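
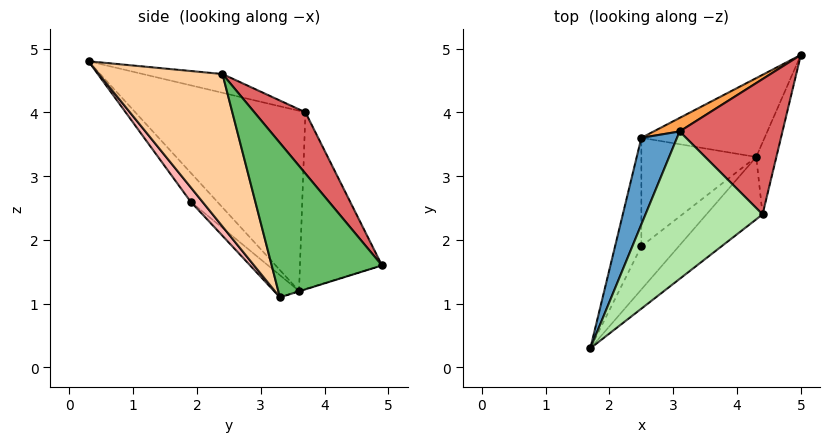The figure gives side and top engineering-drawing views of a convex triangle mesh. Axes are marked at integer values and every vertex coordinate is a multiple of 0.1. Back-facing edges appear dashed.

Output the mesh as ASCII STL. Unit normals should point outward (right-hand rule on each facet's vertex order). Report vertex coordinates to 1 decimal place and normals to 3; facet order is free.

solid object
 facet normal -0.895 0.410 0.177
  outer loop
   vertex 2.5 3.6 1.2
   vertex 1.7 0.3 4.8
   vertex 3.1 3.7 4.0
  endloop
 endfacet
 facet normal -0.003 0.300 -0.954
  outer loop
   vertex 2.5 3.6 1.2
   vertex 5.0 4.9 1.6
   vertex 4.3 3.3 1.1
  endloop
 endfacet
 facet normal -0.469 0.881 0.069
  outer loop
   vertex 2.5 3.6 1.2
   vertex 3.1 3.7 4.0
   vertex 5.0 4.9 1.6
  endloop
 endfacet
 facet normal 0.589 -0.778 -0.217
  outer loop
   vertex 4.4 2.4 4.6
   vertex 1.7 0.3 4.8
   vertex 4.3 3.3 1.1
  endloop
 endfacet
 facet normal 0.923 -0.366 -0.120
  outer loop
   vertex 4.4 2.4 4.6
   vertex 4.3 3.3 1.1
   vertex 5.0 4.9 1.6
  endloop
 endfacet
 facet normal -0.152 0.285 0.946
  outer loop
   vertex 4.4 2.4 4.6
   vertex 3.1 3.7 4.0
   vertex 1.7 0.3 4.8
  endloop
 endfacet
 facet normal 0.379 0.672 0.636
  outer loop
   vertex 4.4 2.4 4.6
   vertex 5.0 4.9 1.6
   vertex 3.1 3.7 4.0
  endloop
 endfacet
 facet normal 0.203 -0.826 -0.526
  outer loop
   vertex 2.5 1.9 2.6
   vertex 4.3 3.3 1.1
   vertex 1.7 0.3 4.8
  endloop
 endfacet
 facet normal -0.648 -0.484 -0.588
  outer loop
   vertex 2.5 1.9 2.6
   vertex 1.7 0.3 4.8
   vertex 2.5 3.6 1.2
  endloop
 endfacet
 facet normal -0.147 -0.629 -0.764
  outer loop
   vertex 2.5 1.9 2.6
   vertex 2.5 3.6 1.2
   vertex 4.3 3.3 1.1
  endloop
 endfacet
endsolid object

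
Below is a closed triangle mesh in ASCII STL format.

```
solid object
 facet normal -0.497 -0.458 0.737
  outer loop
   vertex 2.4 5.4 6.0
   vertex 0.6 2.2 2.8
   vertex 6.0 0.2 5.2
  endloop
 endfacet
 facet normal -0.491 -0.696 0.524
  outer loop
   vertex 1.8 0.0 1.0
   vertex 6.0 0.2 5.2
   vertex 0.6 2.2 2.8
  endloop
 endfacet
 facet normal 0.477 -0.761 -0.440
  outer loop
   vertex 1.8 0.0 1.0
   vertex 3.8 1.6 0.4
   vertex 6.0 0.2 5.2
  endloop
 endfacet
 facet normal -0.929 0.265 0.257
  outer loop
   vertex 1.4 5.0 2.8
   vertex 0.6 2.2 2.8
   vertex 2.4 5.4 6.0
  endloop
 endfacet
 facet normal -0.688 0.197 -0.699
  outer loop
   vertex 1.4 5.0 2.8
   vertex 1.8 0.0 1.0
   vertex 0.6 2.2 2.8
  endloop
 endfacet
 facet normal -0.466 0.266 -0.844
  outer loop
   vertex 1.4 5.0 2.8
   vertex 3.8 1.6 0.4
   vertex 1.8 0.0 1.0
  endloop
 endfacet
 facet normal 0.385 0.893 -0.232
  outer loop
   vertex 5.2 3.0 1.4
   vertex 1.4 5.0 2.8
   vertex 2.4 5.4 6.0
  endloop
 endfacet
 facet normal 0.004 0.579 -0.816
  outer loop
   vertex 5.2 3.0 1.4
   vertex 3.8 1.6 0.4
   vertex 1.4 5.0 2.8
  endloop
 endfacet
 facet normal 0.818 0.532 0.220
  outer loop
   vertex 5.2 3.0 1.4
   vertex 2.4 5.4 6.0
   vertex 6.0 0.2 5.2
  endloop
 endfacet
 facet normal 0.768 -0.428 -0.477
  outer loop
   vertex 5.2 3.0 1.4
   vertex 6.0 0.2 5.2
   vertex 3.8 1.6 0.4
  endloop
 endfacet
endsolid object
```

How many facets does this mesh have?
10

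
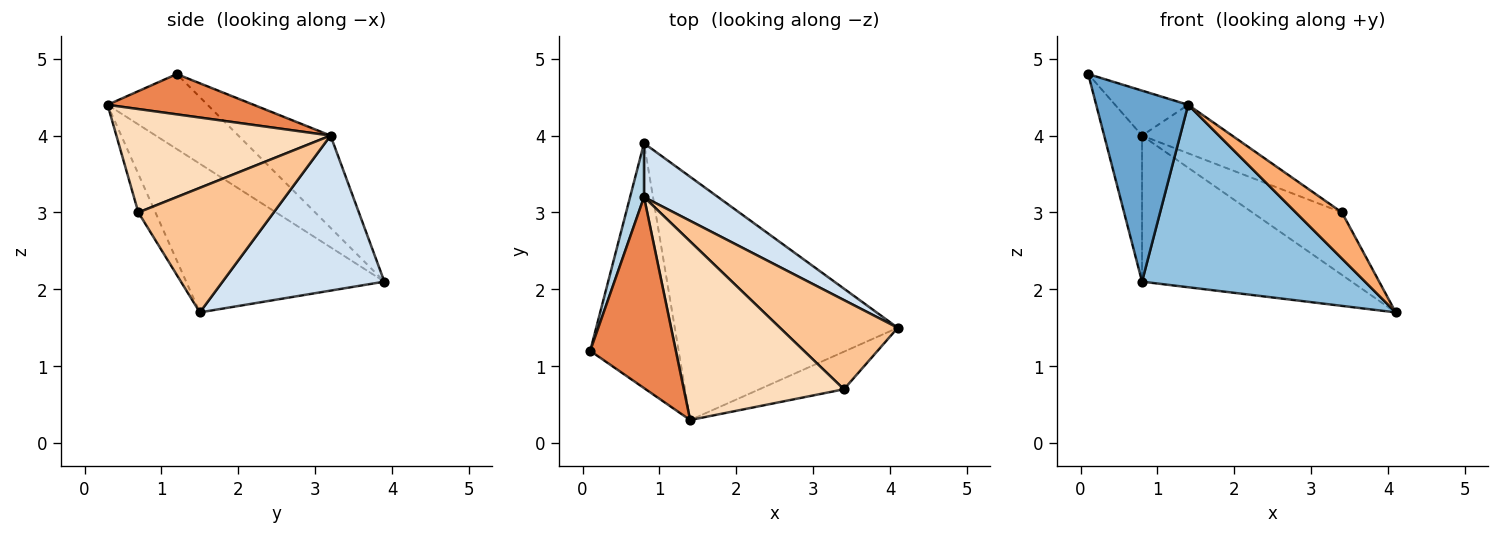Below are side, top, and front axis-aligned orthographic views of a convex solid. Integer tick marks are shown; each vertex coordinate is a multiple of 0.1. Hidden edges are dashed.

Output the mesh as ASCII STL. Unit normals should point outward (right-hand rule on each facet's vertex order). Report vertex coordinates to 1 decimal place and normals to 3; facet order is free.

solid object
 facet normal -0.556 -0.511 -0.655
  outer loop
   vertex 1.4 0.3 4.4
   vertex 0.1 1.2 4.8
   vertex 0.8 3.9 2.1
  endloop
 endfacet
 facet normal -0.471 -0.529 -0.706
  outer loop
   vertex 1.4 0.3 4.4
   vertex 0.8 3.9 2.1
   vertex 4.1 1.5 1.7
  endloop
 endfacet
 facet normal -0.916 0.376 0.139
  outer loop
   vertex 0.8 3.2 4.0
   vertex 0.8 3.9 2.1
   vertex 0.1 1.2 4.8
  endloop
 endfacet
 facet normal 0.587 0.760 0.280
  outer loop
   vertex 0.8 3.2 4.0
   vertex 4.1 1.5 1.7
   vertex 0.8 3.9 2.1
  endloop
 endfacet
 facet normal 0.416 0.208 0.885
  outer loop
   vertex 0.8 3.2 4.0
   vertex 0.1 1.2 4.8
   vertex 1.4 0.3 4.4
  endloop
 endfacet
 facet normal -0.276 -0.745 -0.607
  outer loop
   vertex 3.4 0.7 3.0
   vertex 1.4 0.3 4.4
   vertex 4.1 1.5 1.7
  endloop
 endfacet
 facet normal 0.655 0.433 0.619
  outer loop
   vertex 3.4 0.7 3.0
   vertex 4.1 1.5 1.7
   vertex 0.8 3.2 4.0
  endloop
 endfacet
 facet normal 0.529 0.222 0.819
  outer loop
   vertex 3.4 0.7 3.0
   vertex 0.8 3.2 4.0
   vertex 1.4 0.3 4.4
  endloop
 endfacet
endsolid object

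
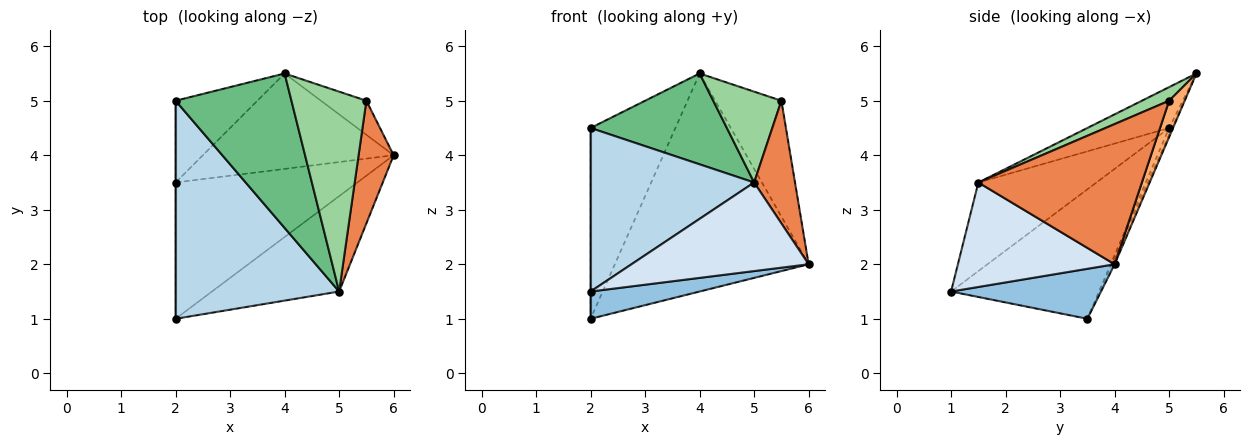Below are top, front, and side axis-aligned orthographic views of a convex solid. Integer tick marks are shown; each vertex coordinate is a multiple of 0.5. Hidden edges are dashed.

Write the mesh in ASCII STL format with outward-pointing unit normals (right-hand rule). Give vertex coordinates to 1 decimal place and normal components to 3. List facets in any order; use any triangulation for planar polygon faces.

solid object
 facet normal -1.000 0.000 0.000
  outer loop
   vertex 2.0 3.5 1.0
   vertex 2.0 1.0 1.5
   vertex 2.0 5.0 4.5
  endloop
 endfacet
 facet normal 0.260 -0.189 -0.947
  outer loop
   vertex 2.0 3.5 1.0
   vertex 6.0 4.0 2.0
   vertex 2.0 1.0 1.5
  endloop
 endfacet
 facet normal -0.398 -0.551 0.734
  outer loop
   vertex 5.0 1.5 3.5
   vertex 2.0 5.0 4.5
   vertex 2.0 1.0 1.5
  endloop
 endfacet
 facet normal 0.516 -0.583 -0.628
  outer loop
   vertex 5.0 1.5 3.5
   vertex 2.0 1.0 1.5
   vertex 6.0 4.0 2.0
  endloop
 endfacet
 facet normal 0.943 -0.236 0.236
  outer loop
   vertex 5.5 5.0 5.0
   vertex 5.0 1.5 3.5
   vertex 6.0 4.0 2.0
  endloop
 endfacet
 facet normal 0.220 0.936 -0.275
  outer loop
   vertex 4.0 5.5 5.5
   vertex 5.5 5.0 5.0
   vertex 6.0 4.0 2.0
  endloop
 endfacet
 facet normal -0.033 0.919 -0.394
  outer loop
   vertex 4.0 5.5 5.5
   vertex 2.0 3.5 1.0
   vertex 2.0 5.0 4.5
  endloop
 endfacet
 facet normal -0.014 0.916 -0.401
  outer loop
   vertex 4.0 5.5 5.5
   vertex 6.0 4.0 2.0
   vertex 2.0 3.5 1.0
  endloop
 endfacet
 facet normal -0.291 -0.485 0.825
  outer loop
   vertex 4.0 5.5 5.5
   vertex 2.0 5.0 4.5
   vertex 5.0 1.5 3.5
  endloop
 endfacet
 facet normal 0.163 -0.408 0.898
  outer loop
   vertex 4.0 5.5 5.5
   vertex 5.0 1.5 3.5
   vertex 5.5 5.0 5.0
  endloop
 endfacet
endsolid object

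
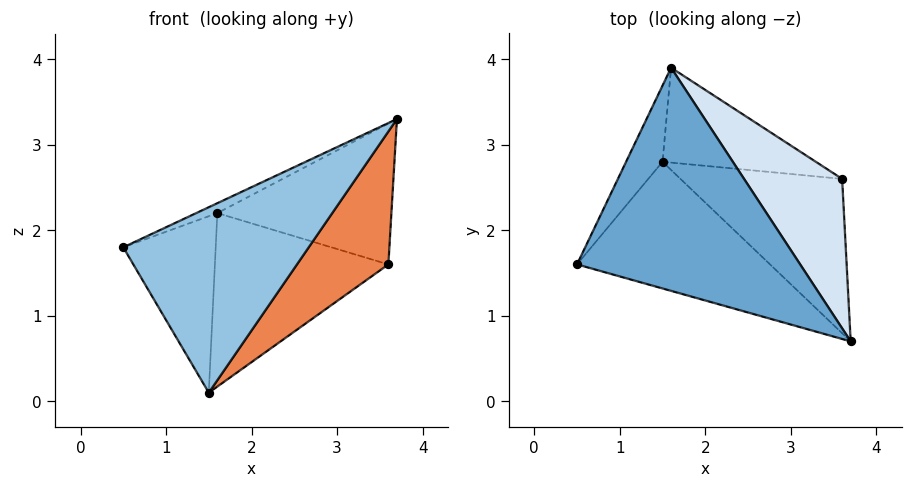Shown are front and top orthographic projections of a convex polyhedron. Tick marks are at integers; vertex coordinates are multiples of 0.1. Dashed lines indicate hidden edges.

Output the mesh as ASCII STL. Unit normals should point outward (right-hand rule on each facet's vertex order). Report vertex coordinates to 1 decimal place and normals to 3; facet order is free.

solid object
 facet normal -0.415 0.040 0.909
  outer loop
   vertex 1.6 3.9 2.2
   vertex 0.5 1.6 1.8
   vertex 3.7 0.7 3.3
  endloop
 endfacet
 facet normal 0.032 -0.825 -0.564
  outer loop
   vertex 1.5 2.8 0.1
   vertex 3.7 0.7 3.3
   vertex 0.5 1.6 1.8
  endloop
 endfacet
 facet normal -0.871 0.451 -0.195
  outer loop
   vertex 1.5 2.8 0.1
   vertex 0.5 1.6 1.8
   vertex 1.6 3.9 2.2
  endloop
 endfacet
 facet normal 0.553 0.571 0.606
  outer loop
   vertex 3.6 2.6 1.6
   vertex 1.6 3.9 2.2
   vertex 3.7 0.7 3.3
  endloop
 endfacet
 facet normal 0.432 -0.589 -0.683
  outer loop
   vertex 3.6 2.6 1.6
   vertex 3.7 0.7 3.3
   vertex 1.5 2.8 0.1
  endloop
 endfacet
 facet normal 0.392 0.807 -0.441
  outer loop
   vertex 3.6 2.6 1.6
   vertex 1.5 2.8 0.1
   vertex 1.6 3.9 2.2
  endloop
 endfacet
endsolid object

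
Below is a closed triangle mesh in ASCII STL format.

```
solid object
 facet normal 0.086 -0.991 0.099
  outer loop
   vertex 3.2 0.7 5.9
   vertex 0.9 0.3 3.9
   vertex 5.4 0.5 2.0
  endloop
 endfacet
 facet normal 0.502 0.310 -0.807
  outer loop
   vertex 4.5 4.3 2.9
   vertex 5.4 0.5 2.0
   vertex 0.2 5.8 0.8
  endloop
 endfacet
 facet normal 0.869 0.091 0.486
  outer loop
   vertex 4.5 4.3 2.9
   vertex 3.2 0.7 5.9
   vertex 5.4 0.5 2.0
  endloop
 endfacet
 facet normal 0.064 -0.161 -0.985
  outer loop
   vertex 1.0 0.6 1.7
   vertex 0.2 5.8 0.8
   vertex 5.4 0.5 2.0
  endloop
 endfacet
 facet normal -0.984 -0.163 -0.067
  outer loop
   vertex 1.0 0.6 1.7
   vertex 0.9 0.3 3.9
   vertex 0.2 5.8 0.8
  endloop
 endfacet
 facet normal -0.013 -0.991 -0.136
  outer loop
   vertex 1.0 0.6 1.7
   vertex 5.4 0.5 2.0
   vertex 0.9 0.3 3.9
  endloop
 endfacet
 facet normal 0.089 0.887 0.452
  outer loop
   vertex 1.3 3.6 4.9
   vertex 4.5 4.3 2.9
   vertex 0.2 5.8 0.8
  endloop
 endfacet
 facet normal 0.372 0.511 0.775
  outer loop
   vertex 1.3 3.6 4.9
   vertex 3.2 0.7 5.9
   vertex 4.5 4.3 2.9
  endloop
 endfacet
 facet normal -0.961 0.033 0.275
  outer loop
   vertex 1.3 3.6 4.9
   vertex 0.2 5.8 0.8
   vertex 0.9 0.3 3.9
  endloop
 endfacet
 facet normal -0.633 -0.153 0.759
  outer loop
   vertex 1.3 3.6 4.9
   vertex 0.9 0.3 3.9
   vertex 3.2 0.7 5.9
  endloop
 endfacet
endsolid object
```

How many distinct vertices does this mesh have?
7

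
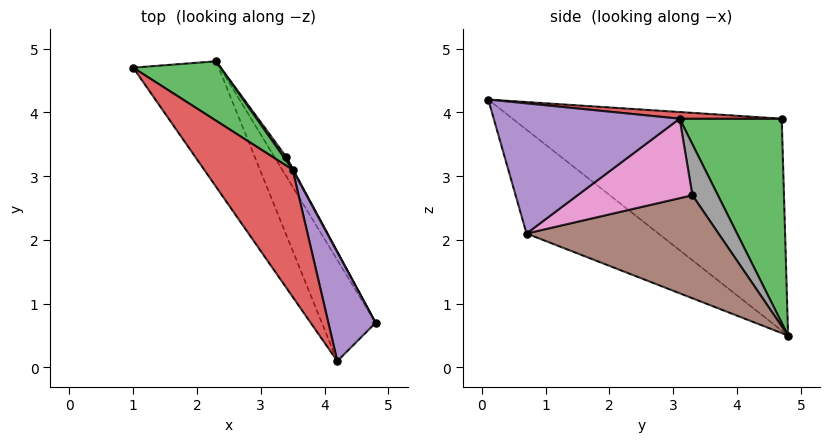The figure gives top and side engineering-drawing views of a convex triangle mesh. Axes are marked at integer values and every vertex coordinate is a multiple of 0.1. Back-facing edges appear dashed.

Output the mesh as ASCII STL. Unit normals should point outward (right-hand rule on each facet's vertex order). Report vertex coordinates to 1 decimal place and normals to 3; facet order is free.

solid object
 facet normal -0.771 -0.556 -0.311
  outer loop
   vertex 4.2 0.1 4.2
   vertex 1.0 4.7 3.9
   vertex 2.3 4.8 0.5
  endloop
 endfacet
 facet normal -0.720 -0.585 -0.373
  outer loop
   vertex 4.2 0.1 4.2
   vertex 2.3 4.8 0.5
   vertex 4.8 0.7 2.1
  endloop
 endfacet
 facet normal 0.525 0.821 0.225
  outer loop
   vertex 3.5 3.1 3.9
   vertex 2.3 4.8 0.5
   vertex 1.0 4.7 3.9
  endloop
 endfacet
 facet normal 0.075 0.116 0.990
  outer loop
   vertex 3.5 3.1 3.9
   vertex 1.0 4.7 3.9
   vertex 4.2 0.1 4.2
  endloop
 endfacet
 facet normal 0.911 0.246 0.331
  outer loop
   vertex 3.5 3.1 3.9
   vertex 4.2 0.1 4.2
   vertex 4.8 0.7 2.1
  endloop
 endfacet
 facet normal 0.866 0.489 -0.099
  outer loop
   vertex 3.4 3.3 2.7
   vertex 4.8 0.7 2.1
   vertex 2.3 4.8 0.5
  endloop
 endfacet
 facet normal 0.881 0.473 0.005
  outer loop
   vertex 3.4 3.3 2.7
   vertex 3.5 3.1 3.9
   vertex 4.8 0.7 2.1
  endloop
 endfacet
 facet normal 0.777 0.628 0.040
  outer loop
   vertex 3.4 3.3 2.7
   vertex 2.3 4.8 0.5
   vertex 3.5 3.1 3.9
  endloop
 endfacet
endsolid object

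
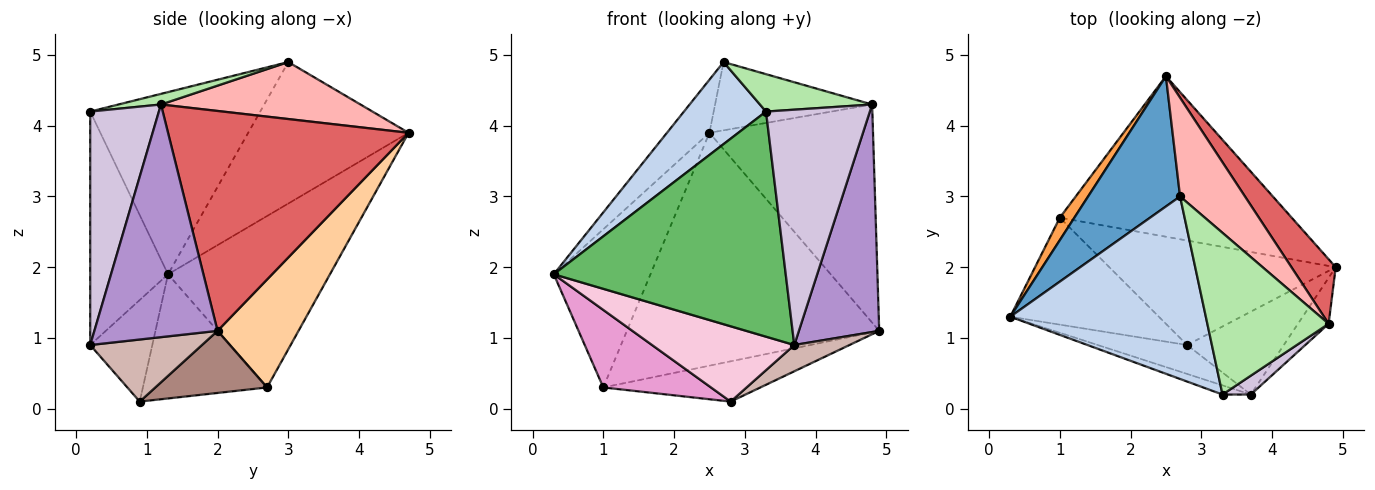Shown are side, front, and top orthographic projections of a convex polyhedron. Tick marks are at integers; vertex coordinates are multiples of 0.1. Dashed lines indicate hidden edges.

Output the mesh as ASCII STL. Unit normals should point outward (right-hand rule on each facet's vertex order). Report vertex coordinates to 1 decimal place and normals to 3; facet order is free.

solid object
 facet normal -0.819 0.217 0.532
  outer loop
   vertex 2.7 3.0 4.9
   vertex 2.5 4.7 3.9
   vertex 0.3 1.3 1.9
  endloop
 endfacet
 facet normal -0.647 -0.313 0.695
  outer loop
   vertex 3.3 0.2 4.2
   vertex 2.7 3.0 4.9
   vertex 0.3 1.3 1.9
  endloop
 endfacet
 facet normal -0.856 0.511 0.073
  outer loop
   vertex 1.0 2.7 0.3
   vertex 0.3 1.3 1.9
   vertex 2.5 4.7 3.9
  endloop
 endfacet
 facet normal 0.255 0.796 -0.549
  outer loop
   vertex 1.0 2.7 0.3
   vertex 2.5 4.7 3.9
   vertex 4.9 2.0 1.1
  endloop
 endfacet
 facet normal -0.318 -0.947 -0.039
  outer loop
   vertex 3.7 0.2 0.9
   vertex 3.3 0.2 4.2
   vertex 0.3 1.3 1.9
  endloop
 endfacet
 facet normal 0.085 -0.224 0.971
  outer loop
   vertex 4.8 1.2 4.3
   vertex 2.7 3.0 4.9
   vertex 3.3 0.2 4.2
  endloop
 endfacet
 facet normal 0.816 0.555 0.164
  outer loop
   vertex 4.8 1.2 4.3
   vertex 4.9 2.0 1.1
   vertex 2.5 4.7 3.9
  endloop
 endfacet
 facet normal 0.586 0.461 0.667
  outer loop
   vertex 4.8 1.2 4.3
   vertex 2.5 4.7 3.9
   vertex 2.7 3.0 4.9
  endloop
 endfacet
 facet normal 0.833 -0.543 -0.110
  outer loop
   vertex 4.8 1.2 4.3
   vertex 3.7 0.2 0.9
   vertex 4.9 2.0 1.1
  endloop
 endfacet
 facet normal 0.550 -0.832 0.067
  outer loop
   vertex 4.8 1.2 4.3
   vertex 3.3 0.2 4.2
   vertex 3.7 0.2 0.9
  endloop
 endfacet
 facet normal 0.248 0.348 -0.904
  outer loop
   vertex 2.8 0.9 0.1
   vertex 1.0 2.7 0.3
   vertex 4.9 2.0 1.1
  endloop
 endfacet
 facet normal 0.522 -0.258 -0.813
  outer loop
   vertex 2.8 0.9 0.1
   vertex 4.9 2.0 1.1
   vertex 3.7 0.2 0.9
  endloop
 endfacet
 facet normal -0.561 -0.486 -0.671
  outer loop
   vertex 2.8 0.9 0.1
   vertex 0.3 1.3 1.9
   vertex 1.0 2.7 0.3
  endloop
 endfacet
 facet normal -0.377 -0.865 -0.332
  outer loop
   vertex 2.8 0.9 0.1
   vertex 3.7 0.2 0.9
   vertex 0.3 1.3 1.9
  endloop
 endfacet
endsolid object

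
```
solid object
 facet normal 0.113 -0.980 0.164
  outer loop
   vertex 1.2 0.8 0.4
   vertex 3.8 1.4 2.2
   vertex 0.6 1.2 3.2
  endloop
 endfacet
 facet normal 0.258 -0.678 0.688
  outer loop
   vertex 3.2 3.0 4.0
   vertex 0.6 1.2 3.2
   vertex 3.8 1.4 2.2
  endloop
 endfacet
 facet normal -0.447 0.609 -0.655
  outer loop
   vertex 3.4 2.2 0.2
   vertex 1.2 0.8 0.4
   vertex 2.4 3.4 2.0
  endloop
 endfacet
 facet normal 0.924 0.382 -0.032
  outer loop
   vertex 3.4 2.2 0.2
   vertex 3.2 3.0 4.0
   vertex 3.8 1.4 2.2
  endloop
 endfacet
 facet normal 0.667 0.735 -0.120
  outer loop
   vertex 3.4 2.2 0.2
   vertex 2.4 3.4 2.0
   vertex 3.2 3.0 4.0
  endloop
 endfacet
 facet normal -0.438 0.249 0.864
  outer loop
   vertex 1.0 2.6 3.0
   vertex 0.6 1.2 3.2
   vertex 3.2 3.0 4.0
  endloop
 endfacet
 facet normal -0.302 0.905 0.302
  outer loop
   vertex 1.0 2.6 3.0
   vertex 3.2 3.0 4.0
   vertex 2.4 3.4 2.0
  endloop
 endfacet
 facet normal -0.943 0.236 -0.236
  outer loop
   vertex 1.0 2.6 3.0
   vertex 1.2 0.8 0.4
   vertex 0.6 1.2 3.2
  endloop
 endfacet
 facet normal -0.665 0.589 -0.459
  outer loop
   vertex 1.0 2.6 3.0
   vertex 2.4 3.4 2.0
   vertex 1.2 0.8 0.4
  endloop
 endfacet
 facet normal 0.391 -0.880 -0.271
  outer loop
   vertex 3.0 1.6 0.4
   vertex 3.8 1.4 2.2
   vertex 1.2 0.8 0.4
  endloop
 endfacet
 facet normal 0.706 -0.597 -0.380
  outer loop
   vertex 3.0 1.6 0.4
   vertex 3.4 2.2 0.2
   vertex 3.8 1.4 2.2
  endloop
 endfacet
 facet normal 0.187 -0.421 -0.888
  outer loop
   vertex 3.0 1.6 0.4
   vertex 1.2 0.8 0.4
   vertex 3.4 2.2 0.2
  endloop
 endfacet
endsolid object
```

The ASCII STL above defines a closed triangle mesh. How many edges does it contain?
18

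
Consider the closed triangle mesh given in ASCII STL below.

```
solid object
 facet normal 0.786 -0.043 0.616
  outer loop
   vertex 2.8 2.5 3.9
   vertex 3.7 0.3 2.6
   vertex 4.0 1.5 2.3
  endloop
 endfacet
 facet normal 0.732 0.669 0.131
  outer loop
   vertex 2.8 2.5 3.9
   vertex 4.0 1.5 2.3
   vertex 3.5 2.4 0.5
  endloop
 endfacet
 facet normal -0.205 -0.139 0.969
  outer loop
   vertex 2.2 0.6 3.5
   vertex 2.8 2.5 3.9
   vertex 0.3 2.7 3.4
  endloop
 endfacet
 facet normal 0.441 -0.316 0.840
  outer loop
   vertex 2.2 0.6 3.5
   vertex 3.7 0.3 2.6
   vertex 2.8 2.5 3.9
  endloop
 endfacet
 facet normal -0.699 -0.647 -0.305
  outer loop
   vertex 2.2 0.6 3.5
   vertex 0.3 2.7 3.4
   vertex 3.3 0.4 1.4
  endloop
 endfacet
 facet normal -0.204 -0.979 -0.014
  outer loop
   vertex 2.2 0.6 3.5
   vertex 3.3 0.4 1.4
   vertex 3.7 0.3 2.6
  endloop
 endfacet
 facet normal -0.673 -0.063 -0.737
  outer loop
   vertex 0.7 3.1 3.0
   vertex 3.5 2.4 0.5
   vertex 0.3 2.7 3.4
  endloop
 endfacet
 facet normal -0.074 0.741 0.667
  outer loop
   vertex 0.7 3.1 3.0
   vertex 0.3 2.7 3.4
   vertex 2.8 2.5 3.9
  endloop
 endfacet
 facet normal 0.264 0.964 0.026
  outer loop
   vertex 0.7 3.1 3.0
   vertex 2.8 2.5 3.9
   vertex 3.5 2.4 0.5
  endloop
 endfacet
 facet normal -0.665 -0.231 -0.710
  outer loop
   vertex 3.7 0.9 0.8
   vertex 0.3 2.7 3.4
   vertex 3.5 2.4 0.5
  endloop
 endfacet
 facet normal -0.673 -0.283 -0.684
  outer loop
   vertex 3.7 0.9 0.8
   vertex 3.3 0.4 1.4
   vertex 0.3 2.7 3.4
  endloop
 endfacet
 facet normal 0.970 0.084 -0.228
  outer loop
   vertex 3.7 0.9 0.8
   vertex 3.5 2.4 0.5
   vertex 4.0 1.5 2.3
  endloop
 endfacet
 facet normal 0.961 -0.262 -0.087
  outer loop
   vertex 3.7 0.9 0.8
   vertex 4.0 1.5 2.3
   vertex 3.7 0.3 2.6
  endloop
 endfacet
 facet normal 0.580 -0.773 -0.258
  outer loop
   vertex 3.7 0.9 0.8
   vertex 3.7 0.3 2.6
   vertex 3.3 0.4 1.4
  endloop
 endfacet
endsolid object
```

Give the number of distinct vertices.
9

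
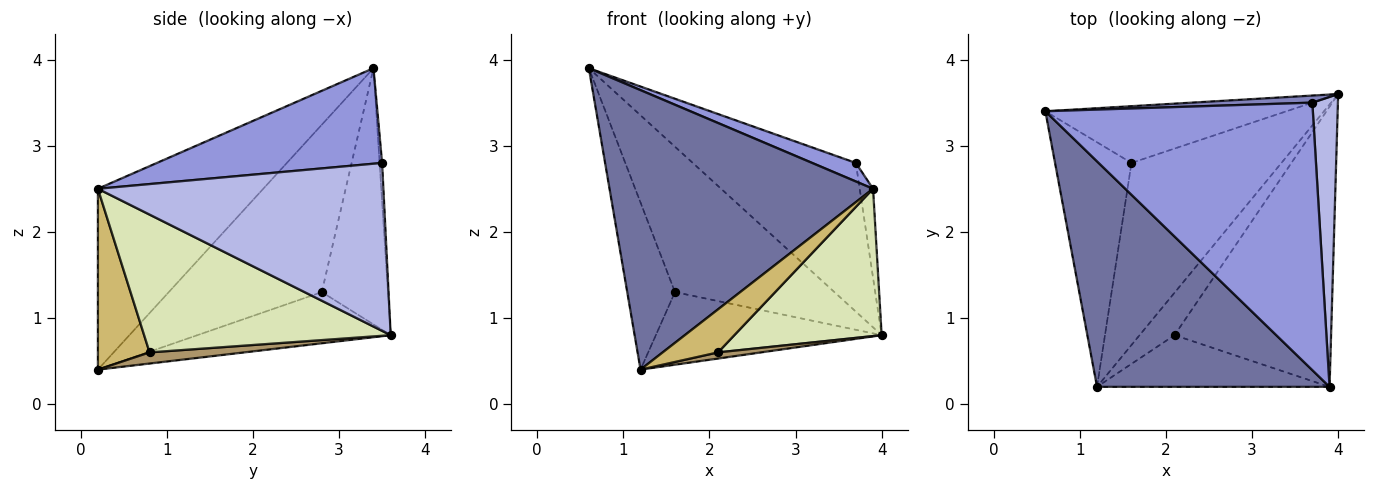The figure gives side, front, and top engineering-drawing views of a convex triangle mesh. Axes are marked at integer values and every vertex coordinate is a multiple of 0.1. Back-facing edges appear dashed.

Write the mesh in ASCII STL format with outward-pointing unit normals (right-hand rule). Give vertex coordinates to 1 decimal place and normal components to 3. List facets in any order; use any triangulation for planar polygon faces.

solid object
 facet normal -0.439 -0.699 0.564
  outer loop
   vertex 1.2 0.2 0.4
   vertex 3.9 0.2 2.5
   vertex 0.6 3.4 3.9
  endloop
 endfacet
 facet normal -0.015 0.999 0.048
  outer loop
   vertex 3.7 3.5 2.8
   vertex 4.0 3.6 0.8
   vertex 0.6 3.4 3.9
  endloop
 endfacet
 facet normal 0.336 -0.065 0.940
  outer loop
   vertex 3.7 3.5 2.8
   vertex 0.6 3.4 3.9
   vertex 3.9 0.2 2.5
  endloop
 endfacet
 facet normal 0.988 0.046 0.150
  outer loop
   vertex 3.7 3.5 2.8
   vertex 3.9 0.2 2.5
   vertex 4.0 3.6 0.8
  endloop
 endfacet
 facet normal -0.360 0.869 -0.339
  outer loop
   vertex 1.6 2.8 1.3
   vertex 0.6 3.4 3.9
   vertex 4.0 3.6 0.8
  endloop
 endfacet
 facet normal -0.875 0.273 -0.400
  outer loop
   vertex 1.6 2.8 1.3
   vertex 1.2 0.2 0.4
   vertex 0.6 3.4 3.9
  endloop
 endfacet
 facet normal -0.302 0.353 -0.885
  outer loop
   vertex 1.6 2.8 1.3
   vertex 4.0 3.6 0.8
   vertex 1.2 0.2 0.4
  endloop
 endfacet
 facet normal 0.615 -0.367 -0.698
  outer loop
   vertex 2.1 0.8 0.6
   vertex 4.0 3.6 0.8
   vertex 3.9 0.2 2.5
  endloop
 endfacet
 facet normal 0.301 -0.137 -0.944
  outer loop
   vertex 2.1 0.8 0.6
   vertex 1.2 0.2 0.4
   vertex 4.0 3.6 0.8
  endloop
 endfacet
 facet normal 0.513 -0.550 -0.659
  outer loop
   vertex 2.1 0.8 0.6
   vertex 3.9 0.2 2.5
   vertex 1.2 0.2 0.4
  endloop
 endfacet
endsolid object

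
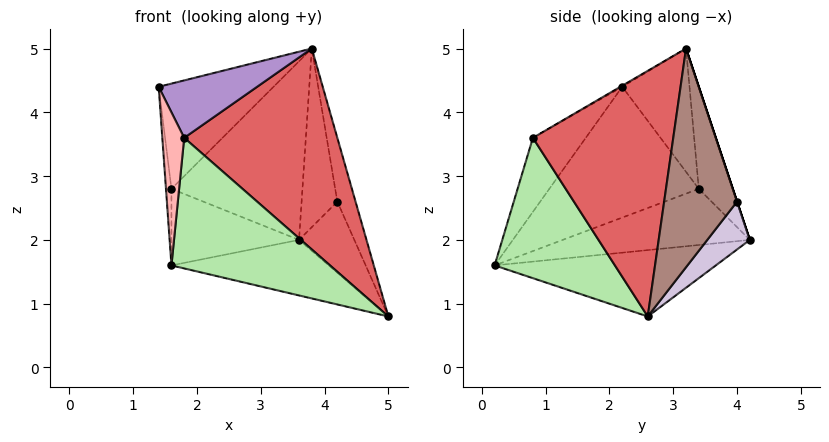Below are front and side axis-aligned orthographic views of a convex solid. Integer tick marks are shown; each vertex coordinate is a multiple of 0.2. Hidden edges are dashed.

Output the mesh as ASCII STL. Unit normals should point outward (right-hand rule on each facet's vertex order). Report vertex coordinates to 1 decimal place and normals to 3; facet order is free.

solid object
 facet normal -0.409 0.291 -0.865
  outer loop
   vertex 3.6 4.2 2.0
   vertex 5.0 2.6 0.8
   vertex 1.6 0.2 1.6
  endloop
 endfacet
 facet normal -0.995 0.036 -0.097
  outer loop
   vertex 1.6 3.4 2.8
   vertex 1.6 0.2 1.6
   vertex 1.4 2.2 4.4
  endloop
 endfacet
 facet normal -0.458 0.312 -0.832
  outer loop
   vertex 1.6 3.4 2.8
   vertex 3.6 4.2 2.0
   vertex 1.6 0.2 1.6
  endloop
 endfacet
 facet normal -0.437 0.745 0.504
  outer loop
   vertex 1.6 3.4 2.8
   vertex 1.4 2.2 4.4
   vertex 3.8 3.2 5.0
  endloop
 endfacet
 facet normal -0.238 0.917 0.321
  outer loop
   vertex 1.6 3.4 2.8
   vertex 3.8 3.2 5.0
   vertex 3.6 4.2 2.0
  endloop
 endfacet
 facet normal 0.595 -0.784 0.176
  outer loop
   vertex 1.8 0.8 3.6
   vertex 1.6 0.2 1.6
   vertex 5.0 2.6 0.8
  endloop
 endfacet
 facet normal 0.648 -0.706 0.286
  outer loop
   vertex 1.8 0.8 3.6
   vertex 5.0 2.6 0.8
   vertex 3.8 3.2 5.0
  endloop
 endfacet
 facet normal -0.905 -0.374 0.203
  outer loop
   vertex 1.8 0.8 3.6
   vertex 1.4 2.2 4.4
   vertex 1.6 0.2 1.6
  endloop
 endfacet
 facet normal -0.009 -0.498 0.867
  outer loop
   vertex 1.8 0.8 3.6
   vertex 3.8 3.2 5.0
   vertex 1.4 2.2 4.4
  endloop
 endfacet
 facet normal 0.576 0.749 -0.327
  outer loop
   vertex 4.2 4.0 2.6
   vertex 5.0 2.6 0.8
   vertex 3.6 4.2 2.0
  endloop
 endfacet
 facet normal 0.943 0.236 0.236
  outer loop
   vertex 4.2 4.0 2.6
   vertex 3.8 3.2 5.0
   vertex 5.0 2.6 0.8
  endloop
 endfacet
 facet normal 0.000 0.949 0.316
  outer loop
   vertex 4.2 4.0 2.6
   vertex 3.6 4.2 2.0
   vertex 3.8 3.2 5.0
  endloop
 endfacet
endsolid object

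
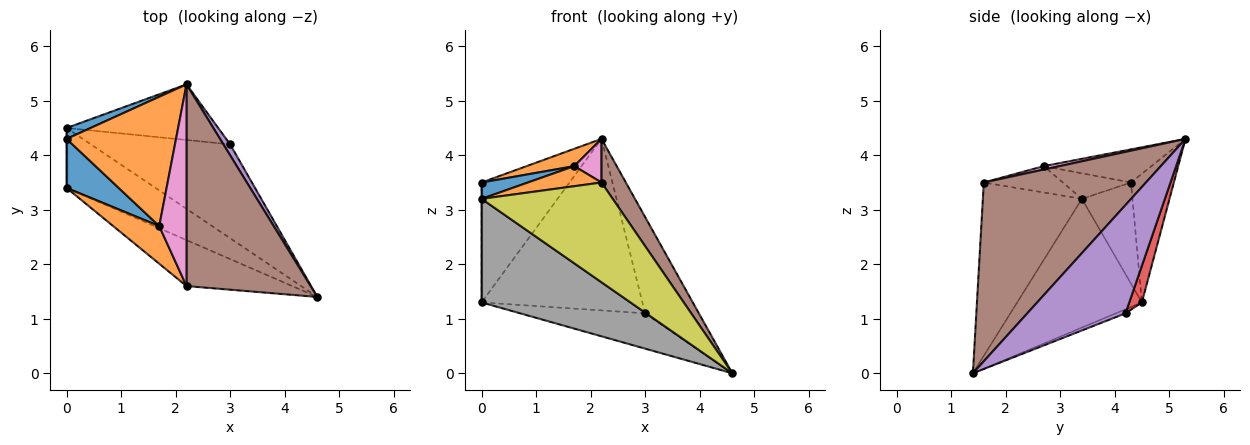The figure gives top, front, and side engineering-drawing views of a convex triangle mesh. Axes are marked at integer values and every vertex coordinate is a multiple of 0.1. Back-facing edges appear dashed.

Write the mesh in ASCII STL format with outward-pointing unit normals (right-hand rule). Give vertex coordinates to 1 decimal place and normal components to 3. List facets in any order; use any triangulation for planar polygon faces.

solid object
 facet normal -0.437 0.896 0.081
  outer loop
   vertex 0.0 4.3 3.5
   vertex 2.2 5.3 4.3
   vertex 0.0 4.5 1.3
  endloop
 endfacet
 facet normal -0.287 -0.127 0.949
  outer loop
   vertex 0.0 4.3 3.5
   vertex 1.7 2.7 3.8
   vertex 2.2 5.3 4.3
  endloop
 endfacet
 facet normal -0.027 0.352 -0.936
  outer loop
   vertex 3.0 4.2 1.1
   vertex 4.6 1.4 0.0
   vertex 0.0 4.5 1.3
  endloop
 endfacet
 facet normal 0.074 0.949 -0.308
  outer loop
   vertex 3.0 4.2 1.1
   vertex 0.0 4.5 1.3
   vertex 2.2 5.3 4.3
  endloop
 endfacet
 facet normal 0.876 0.479 0.054
  outer loop
   vertex 3.0 4.2 1.1
   vertex 2.2 5.3 4.3
   vertex 4.6 1.4 0.0
  endloop
 endfacet
 facet normal 0.815 -0.122 0.566
  outer loop
   vertex 2.2 1.6 3.5
   vertex 4.6 1.4 0.0
   vertex 2.2 5.3 4.3
  endloop
 endfacet
 facet normal 0.121 -0.210 0.970
  outer loop
   vertex 2.2 1.6 3.5
   vertex 2.2 5.3 4.3
   vertex 1.7 2.7 3.8
  endloop
 endfacet
 facet normal -0.587 -0.701 -0.406
  outer loop
   vertex 0.0 3.4 3.2
   vertex 0.0 4.5 1.3
   vertex 4.6 1.4 0.0
  endloop
 endfacet
 facet normal -0.566 -0.749 -0.345
  outer loop
   vertex 0.0 3.4 3.2
   vertex 4.6 1.4 0.0
   vertex 2.2 1.6 3.5
  endloop
 endfacet
 facet normal -1.000 0.000 0.000
  outer loop
   vertex 0.0 3.4 3.2
   vertex 0.0 4.3 3.5
   vertex 0.0 4.5 1.3
  endloop
 endfacet
 facet normal -0.422 -0.287 0.860
  outer loop
   vertex 0.0 3.4 3.2
   vertex 1.7 2.7 3.8
   vertex 0.0 4.3 3.5
  endloop
 endfacet
 facet normal -0.451 -0.420 0.788
  outer loop
   vertex 0.0 3.4 3.2
   vertex 2.2 1.6 3.5
   vertex 1.7 2.7 3.8
  endloop
 endfacet
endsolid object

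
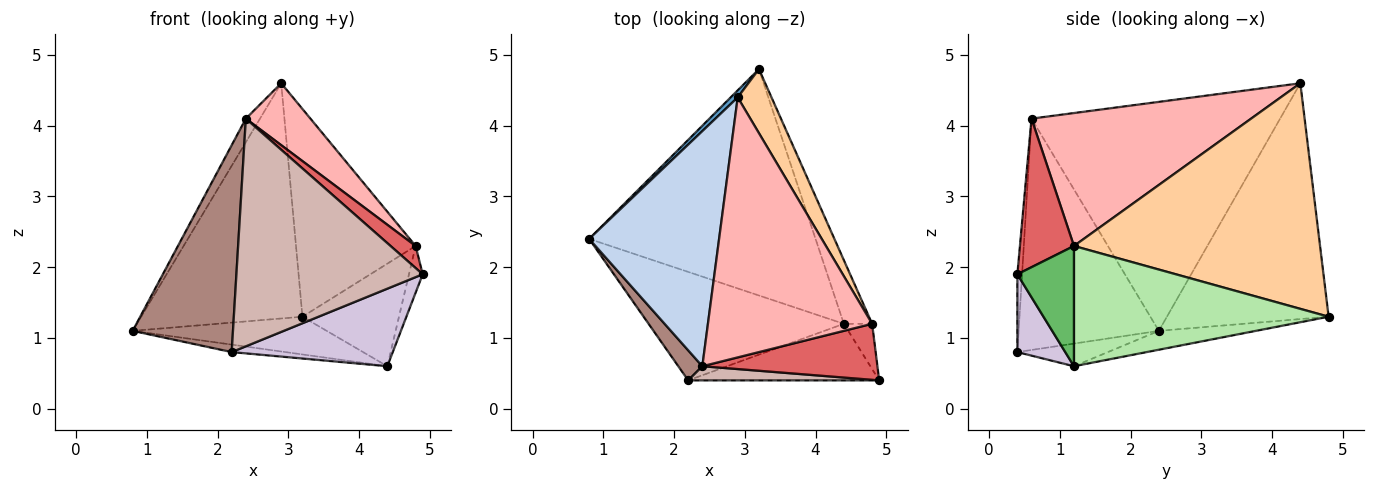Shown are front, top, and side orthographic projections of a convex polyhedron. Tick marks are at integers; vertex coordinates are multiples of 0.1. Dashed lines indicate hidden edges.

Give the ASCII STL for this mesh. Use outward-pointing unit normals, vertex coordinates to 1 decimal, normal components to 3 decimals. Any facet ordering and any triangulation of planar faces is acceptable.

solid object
 facet normal -0.708 0.706 0.021
  outer loop
   vertex 2.9 4.4 4.6
   vertex 3.2 4.8 1.3
   vertex 0.8 2.4 1.1
  endloop
 endfacet
 facet normal -0.869 0.049 0.493
  outer loop
   vertex 2.4 0.6 4.1
   vertex 2.9 4.4 4.6
   vertex 0.8 2.4 1.1
  endloop
 endfacet
 facet normal -0.082 0.164 -0.983
  outer loop
   vertex 4.4 1.2 0.6
   vertex 0.8 2.4 1.1
   vertex 3.2 4.8 1.3
  endloop
 endfacet
 facet normal 0.891 0.433 0.134
  outer loop
   vertex 4.8 1.2 2.3
   vertex 3.2 4.8 1.3
   vertex 2.9 4.4 4.6
  endloop
 endfacet
 facet normal 0.947 0.230 -0.223
  outer loop
   vertex 4.8 1.2 2.3
   vertex 4.9 0.4 1.9
   vertex 4.4 1.2 0.6
  endloop
 endfacet
 facet normal 0.913 0.346 -0.215
  outer loop
   vertex 4.8 1.2 2.3
   vertex 4.4 1.2 0.6
   vertex 3.2 4.8 1.3
  endloop
 endfacet
 facet normal 0.620 -0.288 0.730
  outer loop
   vertex 4.8 1.2 2.3
   vertex 2.4 0.6 4.1
   vertex 4.9 0.4 1.9
  endloop
 endfacet
 facet normal 0.619 -0.182 0.764
  outer loop
   vertex 4.8 1.2 2.3
   vertex 2.9 4.4 4.6
   vertex 2.4 0.6 4.1
  endloop
 endfacet
 facet normal -0.115 0.068 -0.991
  outer loop
   vertex 2.2 0.4 0.8
   vertex 0.8 2.4 1.1
   vertex 4.4 1.2 0.6
  endloop
 endfacet
 facet normal 0.234 -0.785 -0.573
  outer loop
   vertex 2.2 0.4 0.8
   vertex 4.4 1.2 0.6
   vertex 4.9 0.4 1.9
  endloop
 endfacet
 facet normal -0.810 -0.580 0.084
  outer loop
   vertex 2.2 0.4 0.8
   vertex 2.4 0.6 4.1
   vertex 0.8 2.4 1.1
  endloop
 endfacet
 facet normal -0.025 -0.998 0.062
  outer loop
   vertex 2.2 0.4 0.8
   vertex 4.9 0.4 1.9
   vertex 2.4 0.6 4.1
  endloop
 endfacet
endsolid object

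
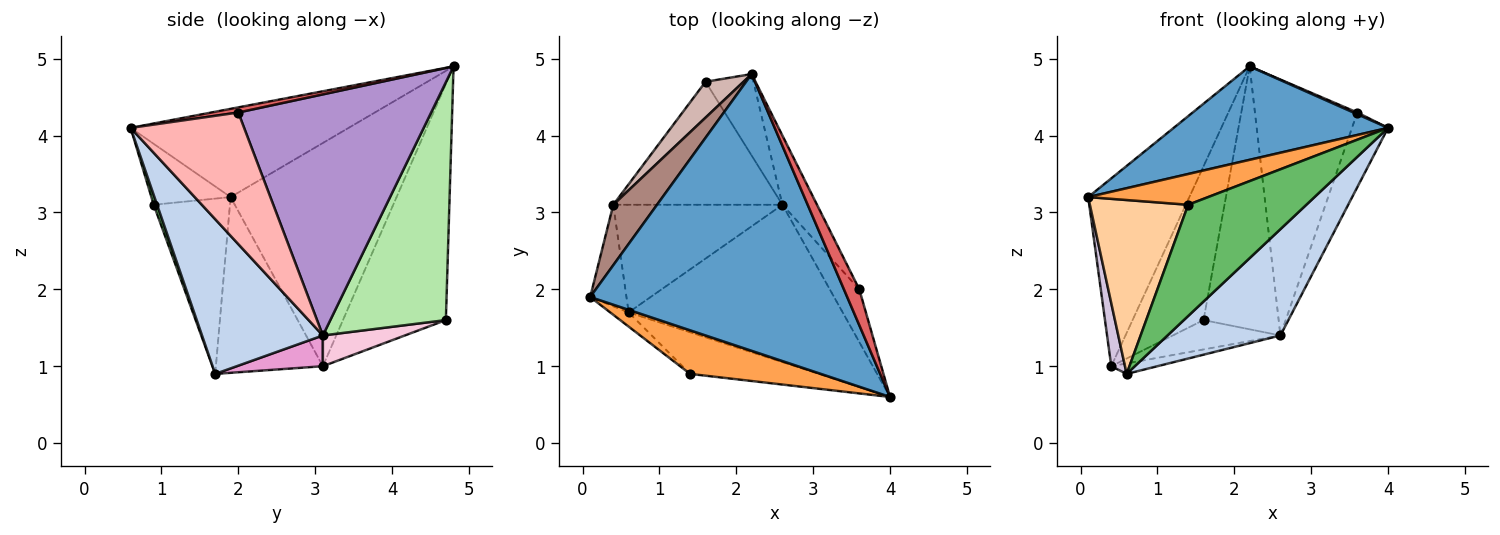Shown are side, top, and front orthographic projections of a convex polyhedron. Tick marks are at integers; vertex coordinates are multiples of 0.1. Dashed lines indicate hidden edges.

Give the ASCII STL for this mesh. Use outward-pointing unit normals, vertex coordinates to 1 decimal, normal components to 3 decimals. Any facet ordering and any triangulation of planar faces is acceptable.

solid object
 facet normal -0.309 -0.304 0.901
  outer loop
   vertex 2.2 4.8 4.9
   vertex 0.1 1.9 3.2
   vertex 4.0 0.6 4.1
  endloop
 endfacet
 facet normal 0.514 -0.480 -0.711
  outer loop
   vertex 2.6 3.1 1.4
   vertex 4.0 0.6 4.1
   vertex 0.6 1.7 0.9
  endloop
 endfacet
 facet normal -0.356 -0.539 0.763
  outer loop
   vertex 1.4 0.9 3.1
   vertex 4.0 0.6 4.1
   vertex 0.1 1.9 3.2
  endloop
 endfacet
 facet normal -0.612 -0.789 -0.064
  outer loop
   vertex 1.4 0.9 3.1
   vertex 0.1 1.9 3.2
   vertex 0.6 1.7 0.9
  endloop
 endfacet
 facet normal 0.027 -0.936 -0.350
  outer loop
   vertex 1.4 0.9 3.1
   vertex 0.6 1.7 0.9
   vertex 4.0 0.6 4.1
  endloop
 endfacet
 facet normal 0.827 0.537 -0.167
  outer loop
   vertex 1.6 4.7 1.6
   vertex 2.2 4.8 4.9
   vertex 2.6 3.1 1.4
  endloop
 endfacet
 facet normal 0.316 -0.045 0.948
  outer loop
   vertex 3.6 2.0 4.3
   vertex 2.2 4.8 4.9
   vertex 4.0 0.6 4.1
  endloop
 endfacet
 facet normal 0.932 0.296 -0.209
  outer loop
   vertex 3.6 2.0 4.3
   vertex 4.0 0.6 4.1
   vertex 2.6 3.1 1.4
  endloop
 endfacet
 facet normal 0.876 0.465 -0.126
  outer loop
   vertex 3.6 2.0 4.3
   vertex 2.6 3.1 1.4
   vertex 2.2 4.8 4.9
  endloop
 endfacet
 facet normal -0.972 -0.125 -0.200
  outer loop
   vertex 0.4 3.1 1.0
   vertex 0.6 1.7 0.9
   vertex 0.1 1.9 3.2
  endloop
 endfacet
 facet normal -0.842 0.513 0.165
  outer loop
   vertex 0.4 3.1 1.0
   vertex 0.1 1.9 3.2
   vertex 2.2 4.8 4.9
  endloop
 endfacet
 facet normal -0.816 0.563 0.131
  outer loop
   vertex 0.4 3.1 1.0
   vertex 2.2 4.8 4.9
   vertex 1.6 4.7 1.6
  endloop
 endfacet
 facet normal 0.178 0.095 -0.979
  outer loop
   vertex 0.4 3.1 1.0
   vertex 2.6 3.1 1.4
   vertex 0.6 1.7 0.9
  endloop
 endfacet
 facet normal 0.174 0.229 -0.958
  outer loop
   vertex 0.4 3.1 1.0
   vertex 1.6 4.7 1.6
   vertex 2.6 3.1 1.4
  endloop
 endfacet
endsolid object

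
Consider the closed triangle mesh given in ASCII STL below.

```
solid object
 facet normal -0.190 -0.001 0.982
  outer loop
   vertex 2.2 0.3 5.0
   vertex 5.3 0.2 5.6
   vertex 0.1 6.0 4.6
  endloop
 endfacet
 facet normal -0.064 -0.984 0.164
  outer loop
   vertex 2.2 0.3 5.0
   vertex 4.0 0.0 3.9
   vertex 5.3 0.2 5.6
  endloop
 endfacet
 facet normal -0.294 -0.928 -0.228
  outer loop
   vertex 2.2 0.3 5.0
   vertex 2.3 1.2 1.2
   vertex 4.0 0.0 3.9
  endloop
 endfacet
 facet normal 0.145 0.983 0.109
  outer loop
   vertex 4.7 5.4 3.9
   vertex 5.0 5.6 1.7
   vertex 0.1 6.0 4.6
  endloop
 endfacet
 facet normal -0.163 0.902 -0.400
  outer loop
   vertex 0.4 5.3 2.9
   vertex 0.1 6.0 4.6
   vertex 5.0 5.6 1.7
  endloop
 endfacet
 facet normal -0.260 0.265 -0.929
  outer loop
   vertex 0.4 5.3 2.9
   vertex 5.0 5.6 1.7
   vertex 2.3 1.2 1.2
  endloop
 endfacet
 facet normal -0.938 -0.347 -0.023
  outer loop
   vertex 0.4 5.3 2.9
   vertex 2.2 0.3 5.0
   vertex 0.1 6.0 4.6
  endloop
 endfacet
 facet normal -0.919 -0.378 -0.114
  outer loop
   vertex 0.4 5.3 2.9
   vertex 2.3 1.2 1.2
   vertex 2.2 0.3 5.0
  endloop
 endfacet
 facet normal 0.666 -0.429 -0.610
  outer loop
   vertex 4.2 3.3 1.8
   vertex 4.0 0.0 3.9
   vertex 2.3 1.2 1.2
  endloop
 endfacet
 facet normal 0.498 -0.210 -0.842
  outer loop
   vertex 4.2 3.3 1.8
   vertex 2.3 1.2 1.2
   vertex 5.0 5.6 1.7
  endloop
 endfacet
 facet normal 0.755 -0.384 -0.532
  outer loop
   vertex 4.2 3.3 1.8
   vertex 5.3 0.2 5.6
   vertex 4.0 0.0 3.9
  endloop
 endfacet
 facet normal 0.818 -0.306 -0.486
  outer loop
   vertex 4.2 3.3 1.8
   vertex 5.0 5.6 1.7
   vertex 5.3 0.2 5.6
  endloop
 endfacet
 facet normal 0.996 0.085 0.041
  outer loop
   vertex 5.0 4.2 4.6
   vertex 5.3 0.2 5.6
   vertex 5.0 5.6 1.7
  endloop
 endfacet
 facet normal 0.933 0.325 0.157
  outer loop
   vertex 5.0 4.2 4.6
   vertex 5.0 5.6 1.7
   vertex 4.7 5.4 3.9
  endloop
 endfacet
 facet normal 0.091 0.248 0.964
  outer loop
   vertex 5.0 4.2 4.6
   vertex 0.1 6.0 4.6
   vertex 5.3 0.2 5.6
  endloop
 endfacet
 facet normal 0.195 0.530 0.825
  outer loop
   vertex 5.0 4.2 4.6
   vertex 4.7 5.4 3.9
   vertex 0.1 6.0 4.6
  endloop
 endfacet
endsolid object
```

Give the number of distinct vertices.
10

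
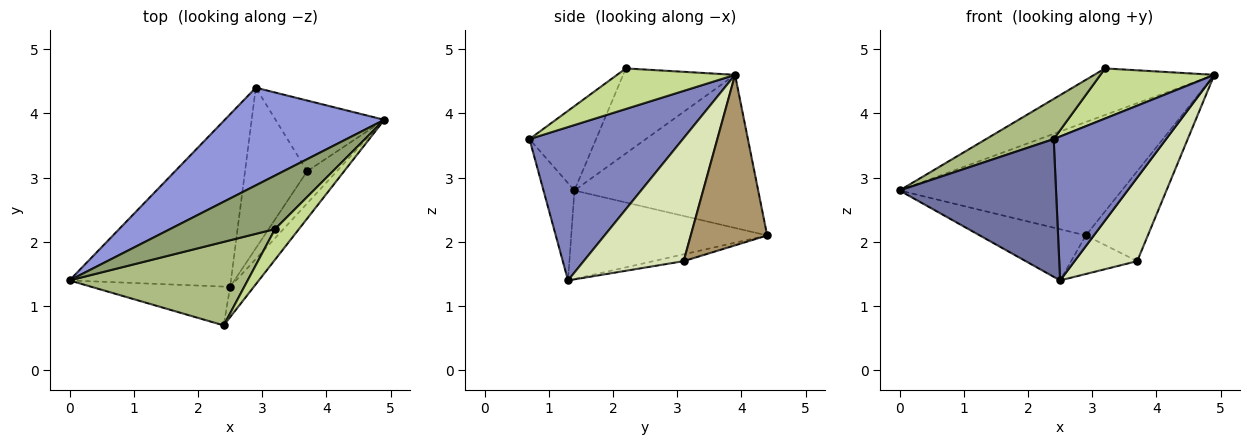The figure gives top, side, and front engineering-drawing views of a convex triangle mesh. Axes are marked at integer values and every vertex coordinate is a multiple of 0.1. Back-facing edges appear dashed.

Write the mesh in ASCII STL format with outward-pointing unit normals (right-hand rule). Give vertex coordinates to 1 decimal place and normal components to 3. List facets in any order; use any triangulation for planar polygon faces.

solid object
 facet normal -0.187 -0.946 -0.266
  outer loop
   vertex 2.5 1.3 1.4
   vertex 2.4 0.7 3.6
   vertex 0.0 1.4 2.8
  endloop
 endfacet
 facet normal 0.800 -0.587 -0.124
  outer loop
   vertex 2.5 1.3 1.4
   vertex 4.9 3.9 4.6
   vertex 2.4 0.7 3.6
  endloop
 endfacet
 facet normal -0.531 0.642 0.553
  outer loop
   vertex 2.9 4.4 2.1
   vertex 0.0 1.4 2.8
   vertex 4.9 3.9 4.6
  endloop
 endfacet
 facet normal -0.465 0.252 -0.849
  outer loop
   vertex 2.9 4.4 2.1
   vertex 2.5 1.3 1.4
   vertex 0.0 1.4 2.8
  endloop
 endfacet
 facet normal -0.522 0.560 0.643
  outer loop
   vertex 3.2 2.2 4.7
   vertex 4.9 3.9 4.6
   vertex 0.0 1.4 2.8
  endloop
 endfacet
 facet normal -0.393 -0.399 0.829
  outer loop
   vertex 3.2 2.2 4.7
   vertex 0.0 1.4 2.8
   vertex 2.4 0.7 3.6
  endloop
 endfacet
 facet normal 0.662 -0.639 0.390
  outer loop
   vertex 3.2 2.2 4.7
   vertex 2.4 0.7 3.6
   vertex 4.9 3.9 4.6
  endloop
 endfacet
 facet normal 0.830 -0.520 -0.200
  outer loop
   vertex 3.7 3.1 1.7
   vertex 4.9 3.9 4.6
   vertex 2.5 1.3 1.4
  endloop
 endfacet
 facet normal 0.696 0.565 -0.444
  outer loop
   vertex 3.7 3.1 1.7
   vertex 2.9 4.4 2.1
   vertex 4.9 3.9 4.6
  endloop
 endfacet
 facet normal -0.106 0.232 -0.967
  outer loop
   vertex 3.7 3.1 1.7
   vertex 2.5 1.3 1.4
   vertex 2.9 4.4 2.1
  endloop
 endfacet
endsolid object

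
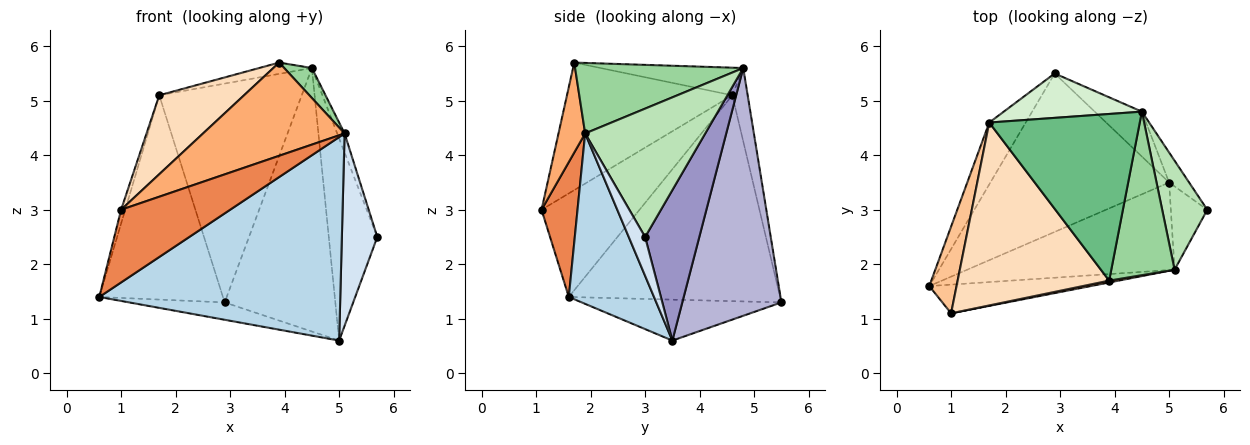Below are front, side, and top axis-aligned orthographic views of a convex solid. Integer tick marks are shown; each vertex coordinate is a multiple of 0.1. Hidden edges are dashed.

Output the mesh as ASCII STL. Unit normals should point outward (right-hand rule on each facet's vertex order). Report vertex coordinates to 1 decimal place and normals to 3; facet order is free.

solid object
 facet normal -0.853 0.499 -0.151
  outer loop
   vertex 1.7 4.6 5.1
   vertex 2.9 5.5 1.3
   vertex 0.6 1.6 1.4
  endloop
 endfacet
 facet normal -0.222 0.106 -0.969
  outer loop
   vertex 5.0 3.5 0.6
   vertex 0.6 1.6 1.4
   vertex 2.9 5.5 1.3
  endloop
 endfacet
 facet normal 0.309 -0.874 -0.376
  outer loop
   vertex 5.1 1.9 4.4
   vertex 0.6 1.6 1.4
   vertex 5.0 3.5 0.6
  endloop
 endfacet
 facet normal 0.390 -0.845 -0.366
  outer loop
   vertex 5.1 1.9 4.4
   vertex 5.0 3.5 0.6
   vertex 5.7 3.0 2.5
  endloop
 endfacet
 facet normal 0.293 -0.889 -0.351
  outer loop
   vertex 1.0 1.1 3.0
   vertex 0.6 1.6 1.4
   vertex 5.1 1.9 4.4
  endloop
 endfacet
 facet normal 0.185 -0.983 0.020
  outer loop
   vertex 1.0 1.1 3.0
   vertex 5.1 1.9 4.4
   vertex 3.9 1.7 5.7
  endloop
 endfacet
 facet normal -0.966 0.041 0.254
  outer loop
   vertex 1.0 1.1 3.0
   vertex 1.7 4.6 5.1
   vertex 0.6 1.6 1.4
  endloop
 endfacet
 facet normal -0.611 -0.314 0.726
  outer loop
   vertex 1.0 1.1 3.0
   vertex 3.9 1.7 5.7
   vertex 1.7 4.6 5.1
  endloop
 endfacet
 facet normal -0.180 0.066 0.981
  outer loop
   vertex 4.5 4.8 5.6
   vertex 1.7 4.6 5.1
   vertex 3.9 1.7 5.7
  endloop
 endfacet
 facet normal 0.739 -0.122 0.663
  outer loop
   vertex 4.5 4.8 5.6
   vertex 3.9 1.7 5.7
   vertex 5.1 1.9 4.4
  endloop
 endfacet
 facet normal 0.942 0.058 0.331
  outer loop
   vertex 4.5 4.8 5.6
   vertex 5.1 1.9 4.4
   vertex 5.7 3.0 2.5
  endloop
 endfacet
 facet normal -0.105 0.975 0.198
  outer loop
   vertex 4.5 4.8 5.6
   vertex 2.9 5.5 1.3
   vertex 1.7 4.6 5.1
  endloop
 endfacet
 facet normal 0.741 0.664 -0.098
  outer loop
   vertex 4.5 4.8 5.6
   vertex 5.7 3.0 2.5
   vertex 5.0 3.5 0.6
  endloop
 endfacet
 facet normal 0.662 0.739 -0.126
  outer loop
   vertex 4.5 4.8 5.6
   vertex 5.0 3.5 0.6
   vertex 2.9 5.5 1.3
  endloop
 endfacet
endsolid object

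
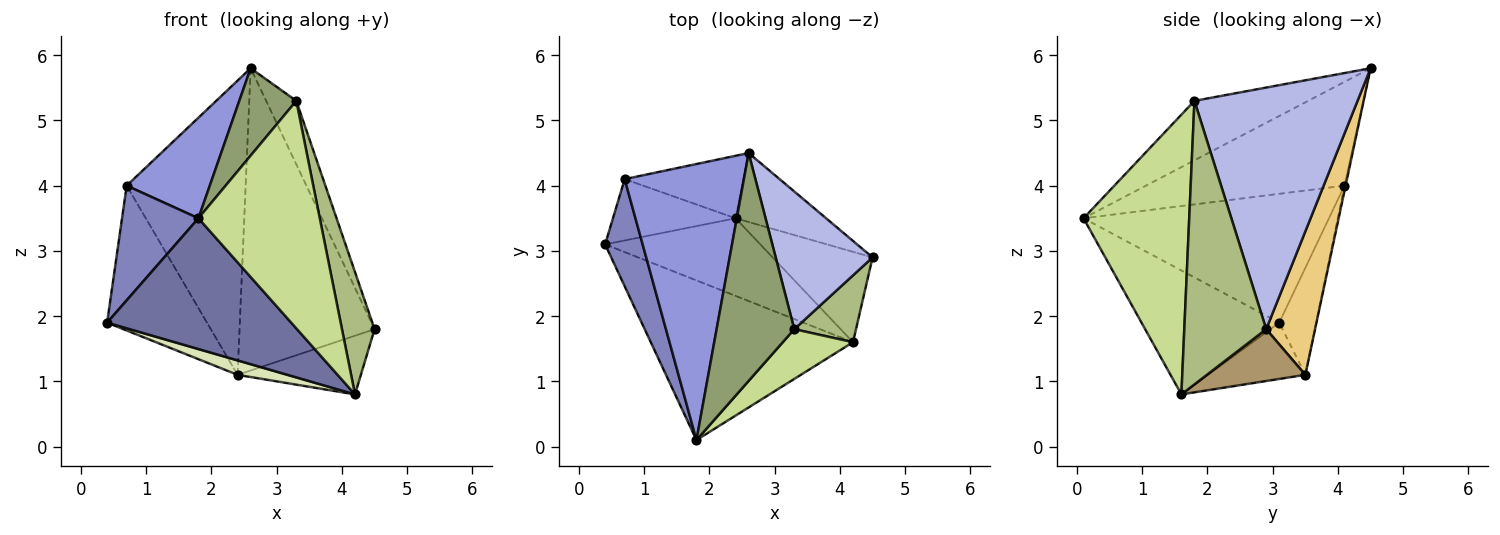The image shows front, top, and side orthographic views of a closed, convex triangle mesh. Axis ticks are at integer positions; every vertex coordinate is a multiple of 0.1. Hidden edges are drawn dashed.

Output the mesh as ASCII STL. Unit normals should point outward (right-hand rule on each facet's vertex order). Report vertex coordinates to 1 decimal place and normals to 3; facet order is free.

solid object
 facet normal -0.428 -0.573 -0.699
  outer loop
   vertex 4.2 1.6 0.8
   vertex 1.8 0.1 3.5
   vertex 0.4 3.1 1.9
  endloop
 endfacet
 facet normal -0.920 -0.286 0.268
  outer loop
   vertex 0.7 4.1 4.0
   vertex 0.4 3.1 1.9
   vertex 1.8 0.1 3.5
  endloop
 endfacet
 facet normal -0.633 -0.265 0.727
  outer loop
   vertex 0.7 4.1 4.0
   vertex 1.8 0.1 3.5
   vertex 2.6 4.5 5.8
  endloop
 endfacet
 facet normal 0.915 0.169 0.367
  outer loop
   vertex 3.3 1.8 5.3
   vertex 4.5 2.9 1.8
   vertex 2.6 4.5 5.8
  endloop
 endfacet
 facet normal -0.581 -0.291 0.760
  outer loop
   vertex 3.3 1.8 5.3
   vertex 2.6 4.5 5.8
   vertex 1.8 0.1 3.5
  endloop
 endfacet
 facet normal 0.911 -0.363 0.198
  outer loop
   vertex 3.3 1.8 5.3
   vertex 4.2 1.6 0.8
   vertex 4.5 2.9 1.8
  endloop
 endfacet
 facet normal 0.648 -0.744 0.163
  outer loop
   vertex 3.3 1.8 5.3
   vertex 1.8 0.1 3.5
   vertex 4.2 1.6 0.8
  endloop
 endfacet
 facet normal -0.336 -0.172 -0.926
  outer loop
   vertex 2.4 3.5 1.1
   vertex 4.2 1.6 0.8
   vertex 0.4 3.1 1.9
  endloop
 endfacet
 facet normal 0.399 0.499 -0.769
  outer loop
   vertex 2.4 3.5 1.1
   vertex 4.5 2.9 1.8
   vertex 4.2 1.6 0.8
  endloop
 endfacet
 facet normal -0.322 0.872 -0.369
  outer loop
   vertex 2.4 3.5 1.1
   vertex 0.4 3.1 1.9
   vertex 0.7 4.1 4.0
  endloop
 endfacet
 facet normal 0.333 0.919 -0.210
  outer loop
   vertex 2.4 3.5 1.1
   vertex 2.6 4.5 5.8
   vertex 4.5 2.9 1.8
  endloop
 endfacet
 facet normal -0.009 0.978 -0.208
  outer loop
   vertex 2.4 3.5 1.1
   vertex 0.7 4.1 4.0
   vertex 2.6 4.5 5.8
  endloop
 endfacet
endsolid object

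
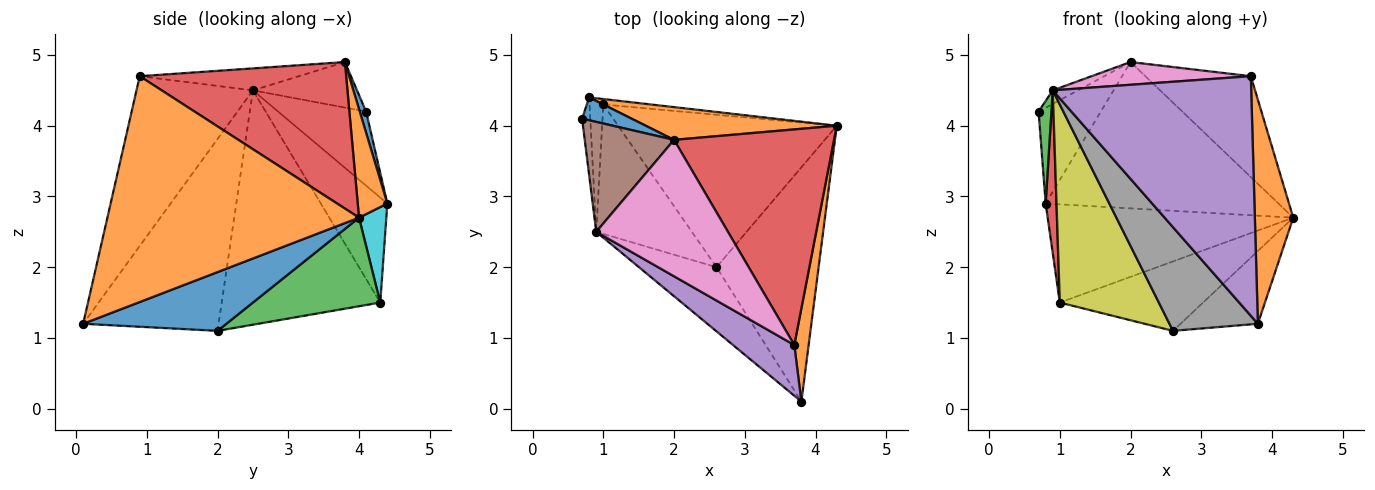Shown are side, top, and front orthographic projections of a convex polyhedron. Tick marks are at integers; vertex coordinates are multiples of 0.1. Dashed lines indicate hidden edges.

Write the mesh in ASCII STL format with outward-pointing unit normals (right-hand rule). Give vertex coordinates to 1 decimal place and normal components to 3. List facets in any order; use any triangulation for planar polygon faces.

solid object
 facet normal 0.482 0.260 -0.837
  outer loop
   vertex 2.6 2.0 1.1
   vertex 4.3 4.0 2.7
   vertex 3.8 0.1 1.2
  endloop
 endfacet
 facet normal 0.987 -0.151 0.063
  outer loop
   vertex 3.7 0.9 4.7
   vertex 3.8 0.1 1.2
   vertex 4.3 4.0 2.7
  endloop
 endfacet
 facet normal 0.346 0.389 -0.854
  outer loop
   vertex 1.0 4.3 1.5
   vertex 4.3 4.0 2.7
   vertex 2.6 2.0 1.1
  endloop
 endfacet
 facet normal 0.638 0.326 0.697
  outer loop
   vertex 2.0 3.8 4.9
   vertex 3.7 0.9 4.7
   vertex 4.3 4.0 2.7
  endloop
 endfacet
 facet normal -0.498 -0.849 0.180
  outer loop
   vertex 0.9 2.5 4.5
   vertex 3.8 0.1 1.2
   vertex 3.7 0.9 4.7
  endloop
 endfacet
 facet normal -0.452 0.110 0.886
  outer loop
   vertex 0.9 2.5 4.5
   vertex 2.0 3.8 4.9
   vertex 0.7 4.1 4.2
  endloop
 endfacet
 facet normal -0.162 -0.162 0.973
  outer loop
   vertex 0.9 2.5 4.5
   vertex 3.7 0.9 4.7
   vertex 2.0 3.8 4.9
  endloop
 endfacet
 facet normal -0.793 -0.518 -0.320
  outer loop
   vertex 0.9 2.5 4.5
   vertex 2.6 2.0 1.1
   vertex 3.8 0.1 1.2
  endloop
 endfacet
 facet normal -0.801 -0.501 -0.327
  outer loop
   vertex 0.9 2.5 4.5
   vertex 1.0 4.3 1.5
   vertex 2.6 2.0 1.1
  endloop
 endfacet
 facet normal 0.110 0.992 -0.055
  outer loop
   vertex 0.8 4.4 2.9
   vertex 4.3 4.0 2.7
   vertex 1.0 4.3 1.5
  endloop
 endfacet
 facet normal 0.099 0.968 0.231
  outer loop
   vertex 0.8 4.4 2.9
   vertex 0.7 4.1 4.2
   vertex 2.0 3.8 4.9
  endloop
 endfacet
 facet normal 0.123 0.968 0.217
  outer loop
   vertex 0.8 4.4 2.9
   vertex 2.0 3.8 4.9
   vertex 4.3 4.0 2.7
  endloop
 endfacet
 facet normal -0.984 -0.143 -0.109
  outer loop
   vertex 0.8 4.4 2.9
   vertex 0.9 2.5 4.5
   vertex 0.7 4.1 4.2
  endloop
 endfacet
 facet normal -0.979 -0.160 -0.128
  outer loop
   vertex 0.8 4.4 2.9
   vertex 1.0 4.3 1.5
   vertex 0.9 2.5 4.5
  endloop
 endfacet
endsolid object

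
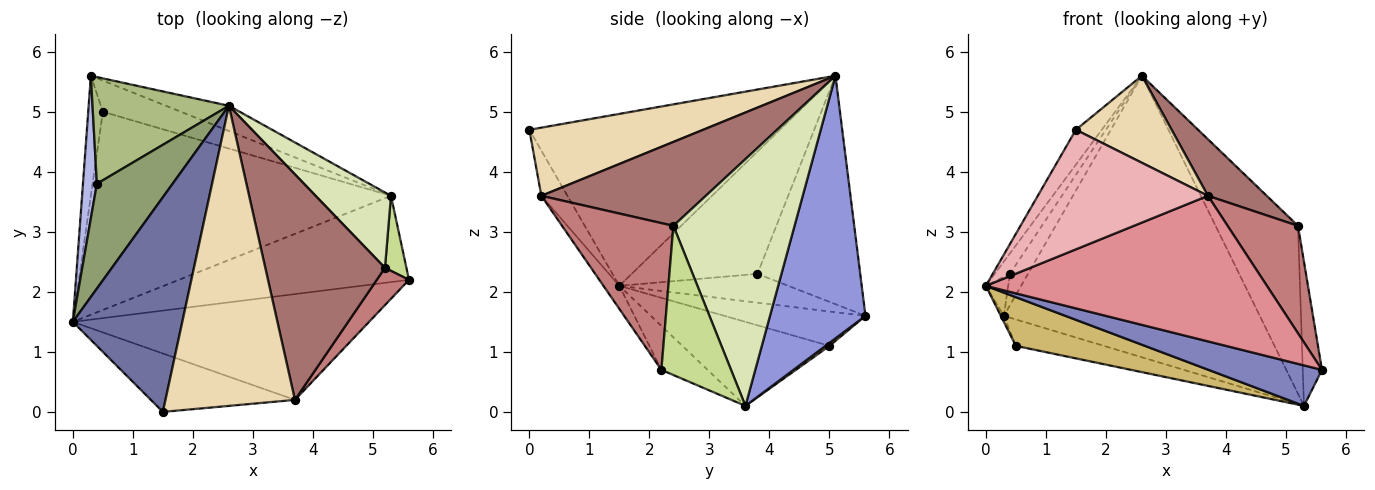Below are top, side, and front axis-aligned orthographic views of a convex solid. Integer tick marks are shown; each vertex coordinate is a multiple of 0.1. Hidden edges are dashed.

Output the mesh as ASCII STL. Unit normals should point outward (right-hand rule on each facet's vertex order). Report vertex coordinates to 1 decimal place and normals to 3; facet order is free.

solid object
 facet normal -0.840 0.087 0.535
  outer loop
   vertex 1.5 0.0 4.7
   vertex 2.6 5.1 5.6
   vertex 0.0 1.5 2.1
  endloop
 endfacet
 facet normal -0.171 -0.419 -0.892
  outer loop
   vertex 5.3 3.6 0.1
   vertex 5.6 2.2 0.7
   vertex 0.0 1.5 2.1
  endloop
 endfacet
 facet normal 0.348 0.934 -0.084
  outer loop
   vertex 5.3 3.6 0.1
   vertex 0.3 5.6 1.6
   vertex 2.6 5.1 5.6
  endloop
 endfacet
 facet normal -0.894 0.118 0.431
  outer loop
   vertex 0.4 3.8 2.3
   vertex 0.3 5.6 1.6
   vertex 0.0 1.5 2.1
  endloop
 endfacet
 facet normal -0.846 0.102 0.524
  outer loop
   vertex 0.4 3.8 2.3
   vertex 0.0 1.5 2.1
   vertex 2.6 5.1 5.6
  endloop
 endfacet
 facet normal -0.849 0.150 0.507
  outer loop
   vertex 0.4 3.8 2.3
   vertex 2.6 5.1 5.6
   vertex 0.3 5.6 1.6
  endloop
 endfacet
 facet normal 0.955 0.263 0.137
  outer loop
   vertex 5.2 2.4 3.1
   vertex 5.6 2.2 0.7
   vertex 5.3 3.6 0.1
  endloop
 endfacet
 facet normal 0.802 0.545 0.245
  outer loop
   vertex 5.2 2.4 3.1
   vertex 5.3 3.6 0.1
   vertex 2.6 5.1 5.6
  endloop
 endfacet
 facet normal -0.920 0.020 -0.391
  outer loop
   vertex 0.5 5.0 1.1
   vertex 0.0 1.5 2.1
   vertex 0.3 5.6 1.6
  endloop
 endfacet
 facet normal -0.262 -0.230 -0.937
  outer loop
   vertex 0.5 5.0 1.1
   vertex 5.3 3.6 0.1
   vertex 0.0 1.5 2.1
  endloop
 endfacet
 facet normal 0.029 0.646 -0.763
  outer loop
   vertex 0.5 5.0 1.1
   vertex 0.3 5.6 1.6
   vertex 5.3 3.6 0.1
  endloop
 endfacet
 facet normal 0.451 -0.249 0.857
  outer loop
   vertex 3.7 0.2 3.6
   vertex 2.6 5.1 5.6
   vertex 1.5 0.0 4.7
  endloop
 endfacet
 facet normal 0.562 -0.201 0.802
  outer loop
   vertex 3.7 0.2 3.6
   vertex 5.2 2.4 3.1
   vertex 2.6 5.1 5.6
  endloop
 endfacet
 facet normal 0.831 -0.525 0.182
  outer loop
   vertex 3.7 0.2 3.6
   vertex 5.6 2.2 0.7
   vertex 5.2 2.4 3.1
  endloop
 endfacet
 facet normal -0.046 -0.808 -0.587
  outer loop
   vertex 3.7 0.2 3.6
   vertex 0.0 1.5 2.1
   vertex 5.6 2.2 0.7
  endloop
 endfacet
 facet normal -0.136 -0.890 -0.435
  outer loop
   vertex 3.7 0.2 3.6
   vertex 1.5 0.0 4.7
   vertex 0.0 1.5 2.1
  endloop
 endfacet
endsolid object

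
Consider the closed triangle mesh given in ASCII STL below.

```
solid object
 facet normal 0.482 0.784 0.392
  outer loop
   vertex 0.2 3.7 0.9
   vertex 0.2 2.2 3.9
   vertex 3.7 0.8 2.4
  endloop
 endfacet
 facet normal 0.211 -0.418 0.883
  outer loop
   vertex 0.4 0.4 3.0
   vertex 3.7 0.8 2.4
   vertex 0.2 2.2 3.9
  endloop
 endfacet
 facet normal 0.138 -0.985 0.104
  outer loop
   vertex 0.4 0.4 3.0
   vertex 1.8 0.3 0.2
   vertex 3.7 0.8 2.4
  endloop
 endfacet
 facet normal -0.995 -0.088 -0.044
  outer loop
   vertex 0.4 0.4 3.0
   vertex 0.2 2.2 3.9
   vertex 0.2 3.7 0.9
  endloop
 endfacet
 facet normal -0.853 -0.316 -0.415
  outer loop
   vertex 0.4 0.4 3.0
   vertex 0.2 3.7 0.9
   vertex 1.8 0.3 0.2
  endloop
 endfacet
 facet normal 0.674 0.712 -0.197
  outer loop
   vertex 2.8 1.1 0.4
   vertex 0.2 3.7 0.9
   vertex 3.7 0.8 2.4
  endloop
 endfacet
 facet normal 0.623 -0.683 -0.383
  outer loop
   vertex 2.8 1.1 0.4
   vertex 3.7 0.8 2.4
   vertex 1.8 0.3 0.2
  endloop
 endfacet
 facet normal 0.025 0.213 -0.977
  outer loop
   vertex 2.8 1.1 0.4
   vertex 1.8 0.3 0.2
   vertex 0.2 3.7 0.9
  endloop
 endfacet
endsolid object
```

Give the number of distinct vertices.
6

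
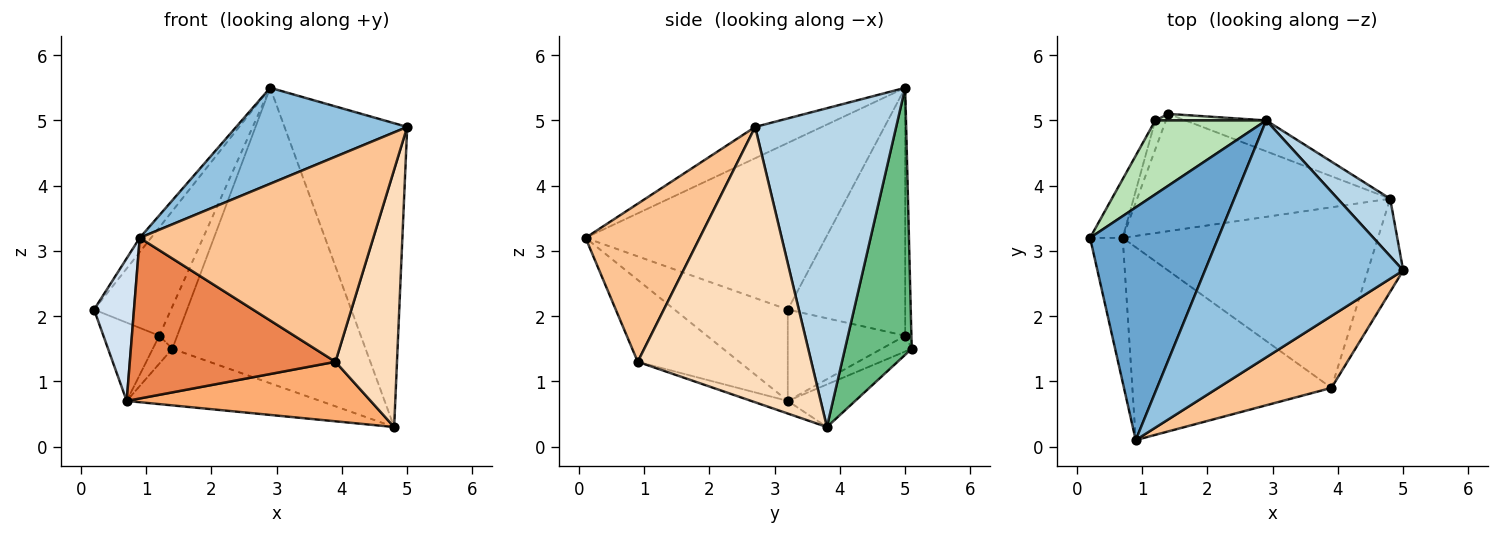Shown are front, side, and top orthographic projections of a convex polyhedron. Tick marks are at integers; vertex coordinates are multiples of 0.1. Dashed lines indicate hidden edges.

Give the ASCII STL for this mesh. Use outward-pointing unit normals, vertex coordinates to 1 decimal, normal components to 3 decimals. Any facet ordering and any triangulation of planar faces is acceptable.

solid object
 facet normal -0.792 0.037 0.609
  outer loop
   vertex 2.9 5.0 5.5
   vertex 0.2 3.2 2.1
   vertex 0.9 0.1 3.2
  endloop
 endfacet
 facet normal -0.145 -0.371 0.917
  outer loop
   vertex 2.9 5.0 5.5
   vertex 0.9 0.1 3.2
   vertex 5.0 2.7 4.9
  endloop
 endfacet
 facet normal 0.749 0.651 0.123
  outer loop
   vertex 2.9 5.0 5.5
   vertex 5.0 2.7 4.9
   vertex 4.8 3.8 0.3
  endloop
 endfacet
 facet normal -0.894 -0.315 -0.319
  outer loop
   vertex 0.7 3.2 0.7
   vertex 0.9 0.1 3.2
   vertex 0.2 3.2 2.1
  endloop
 endfacet
 facet normal -0.301 -0.610 -0.733
  outer loop
   vertex 3.9 0.9 1.3
   vertex 0.9 0.1 3.2
   vertex 0.7 3.2 0.7
  endloop
 endfacet
 facet normal -0.047 -0.313 -0.949
  outer loop
   vertex 3.9 0.9 1.3
   vertex 0.7 3.2 0.7
   vertex 4.8 3.8 0.3
  endloop
 endfacet
 facet normal 0.419 -0.857 0.300
  outer loop
   vertex 3.9 0.9 1.3
   vertex 5.0 2.7 4.9
   vertex 0.9 0.1 3.2
  endloop
 endfacet
 facet normal 0.936 -0.332 -0.120
  outer loop
   vertex 3.9 0.9 1.3
   vertex 4.8 3.8 0.3
   vertex 5.0 2.7 4.9
  endloop
 endfacet
 facet normal 0.325 0.941 -0.098
  outer loop
   vertex 1.4 5.1 1.5
   vertex 2.9 5.0 5.5
   vertex 4.8 3.8 0.3
  endloop
 endfacet
 facet normal -0.150 0.430 -0.890
  outer loop
   vertex 1.4 5.1 1.5
   vertex 4.8 3.8 0.3
   vertex 0.7 3.2 0.7
  endloop
 endfacet
 facet normal -0.783 0.513 0.351
  outer loop
   vertex 1.2 5.0 1.7
   vertex 0.2 3.2 2.1
   vertex 2.9 5.0 5.5
  endloop
 endfacet
 facet normal -0.323 0.935 0.145
  outer loop
   vertex 1.2 5.0 1.7
   vertex 2.9 5.0 5.5
   vertex 1.4 5.1 1.5
  endloop
 endfacet
 facet normal -0.859 0.409 -0.307
  outer loop
   vertex 1.2 5.0 1.7
   vertex 0.7 3.2 0.7
   vertex 0.2 3.2 2.1
  endloop
 endfacet
 facet normal -0.729 0.476 -0.492
  outer loop
   vertex 1.2 5.0 1.7
   vertex 1.4 5.1 1.5
   vertex 0.7 3.2 0.7
  endloop
 endfacet
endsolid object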